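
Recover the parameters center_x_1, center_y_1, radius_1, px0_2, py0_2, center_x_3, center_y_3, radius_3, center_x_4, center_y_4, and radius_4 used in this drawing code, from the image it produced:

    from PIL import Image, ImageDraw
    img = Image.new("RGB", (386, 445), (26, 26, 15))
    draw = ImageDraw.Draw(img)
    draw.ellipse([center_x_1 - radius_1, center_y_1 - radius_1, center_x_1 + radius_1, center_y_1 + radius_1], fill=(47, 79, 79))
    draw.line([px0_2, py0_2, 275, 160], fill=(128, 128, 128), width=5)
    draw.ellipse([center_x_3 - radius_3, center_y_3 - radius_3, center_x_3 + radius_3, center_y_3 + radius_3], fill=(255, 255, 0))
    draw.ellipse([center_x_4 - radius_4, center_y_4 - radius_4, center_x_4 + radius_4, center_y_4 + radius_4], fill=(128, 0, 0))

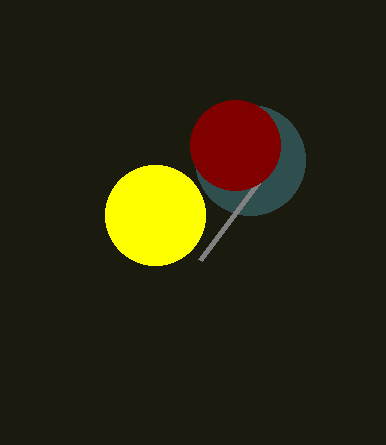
center_x_1 = 250, center_y_1 = 160, radius_1 = 55, px0_2 = 200, py0_2 = 260, center_x_3 = 155, center_y_3 = 215, radius_3 = 50, center_x_4 = 235, center_y_4 = 145, radius_4 = 45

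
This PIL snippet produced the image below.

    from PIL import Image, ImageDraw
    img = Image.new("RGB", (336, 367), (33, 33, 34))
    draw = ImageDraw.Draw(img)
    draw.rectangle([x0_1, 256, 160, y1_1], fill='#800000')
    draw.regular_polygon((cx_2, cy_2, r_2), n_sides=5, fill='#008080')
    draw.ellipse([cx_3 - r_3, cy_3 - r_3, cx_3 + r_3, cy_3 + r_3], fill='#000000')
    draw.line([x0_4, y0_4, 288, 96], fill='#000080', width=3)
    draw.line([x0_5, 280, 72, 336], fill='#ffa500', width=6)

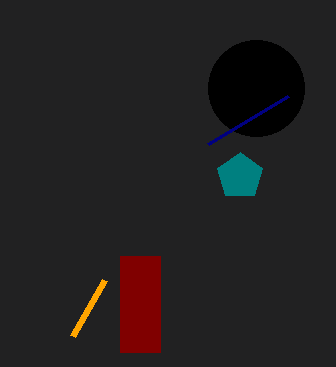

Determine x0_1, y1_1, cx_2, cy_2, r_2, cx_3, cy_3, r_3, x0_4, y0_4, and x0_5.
x0_1 = 120; y1_1 = 352; cx_2 = 240; cy_2 = 176; r_2 = 24; cx_3 = 256; cy_3 = 88; r_3 = 48; x0_4 = 208; y0_4 = 144; x0_5 = 104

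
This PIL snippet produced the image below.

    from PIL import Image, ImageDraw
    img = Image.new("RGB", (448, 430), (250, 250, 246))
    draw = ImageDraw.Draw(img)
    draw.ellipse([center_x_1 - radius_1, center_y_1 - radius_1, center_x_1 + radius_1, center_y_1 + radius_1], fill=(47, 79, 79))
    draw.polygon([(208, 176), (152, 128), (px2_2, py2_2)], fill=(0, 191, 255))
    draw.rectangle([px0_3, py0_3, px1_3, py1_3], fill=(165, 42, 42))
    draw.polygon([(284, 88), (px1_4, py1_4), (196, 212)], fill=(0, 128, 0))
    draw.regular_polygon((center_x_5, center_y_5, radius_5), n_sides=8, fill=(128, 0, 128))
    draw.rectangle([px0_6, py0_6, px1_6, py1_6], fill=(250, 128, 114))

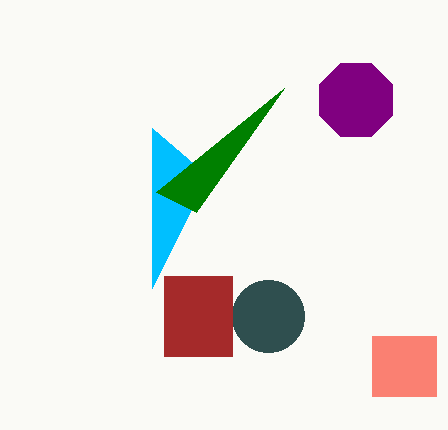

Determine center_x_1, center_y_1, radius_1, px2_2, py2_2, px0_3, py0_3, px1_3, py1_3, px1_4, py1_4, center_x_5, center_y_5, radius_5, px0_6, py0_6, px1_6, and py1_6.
center_x_1 = 268, center_y_1 = 316, radius_1 = 36, px2_2 = 152, py2_2 = 288, px0_3 = 164, py0_3 = 276, px1_3 = 232, py1_3 = 356, px1_4 = 156, py1_4 = 192, center_x_5 = 356, center_y_5 = 100, radius_5 = 40, px0_6 = 372, py0_6 = 336, px1_6 = 436, py1_6 = 396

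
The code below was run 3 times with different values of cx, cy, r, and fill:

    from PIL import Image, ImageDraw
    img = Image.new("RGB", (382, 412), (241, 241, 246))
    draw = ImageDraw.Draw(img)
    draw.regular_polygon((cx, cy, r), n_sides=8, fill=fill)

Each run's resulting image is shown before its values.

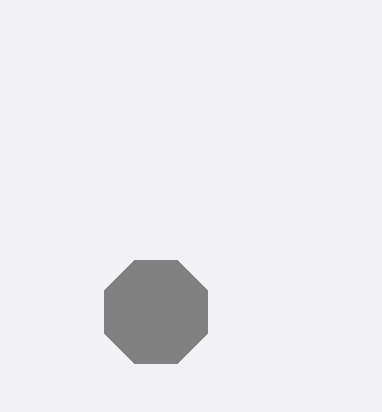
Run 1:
cx = 156, cy = 312, r = 56, fill = 'gray'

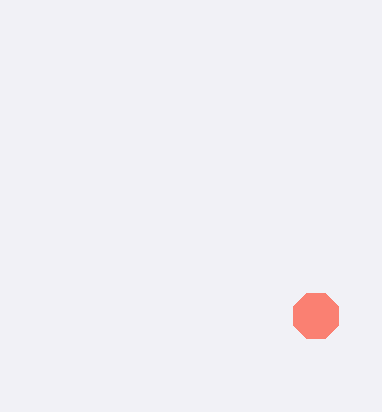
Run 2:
cx = 316
cy = 316
r = 24
fill = 'salmon'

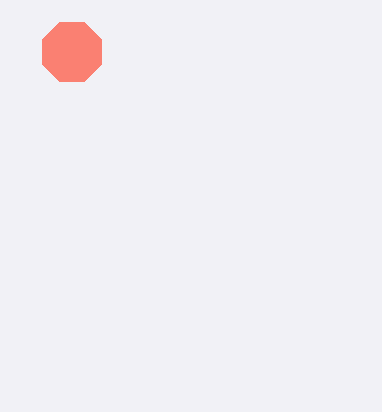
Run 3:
cx = 72, cy = 52, r = 32, fill = 'salmon'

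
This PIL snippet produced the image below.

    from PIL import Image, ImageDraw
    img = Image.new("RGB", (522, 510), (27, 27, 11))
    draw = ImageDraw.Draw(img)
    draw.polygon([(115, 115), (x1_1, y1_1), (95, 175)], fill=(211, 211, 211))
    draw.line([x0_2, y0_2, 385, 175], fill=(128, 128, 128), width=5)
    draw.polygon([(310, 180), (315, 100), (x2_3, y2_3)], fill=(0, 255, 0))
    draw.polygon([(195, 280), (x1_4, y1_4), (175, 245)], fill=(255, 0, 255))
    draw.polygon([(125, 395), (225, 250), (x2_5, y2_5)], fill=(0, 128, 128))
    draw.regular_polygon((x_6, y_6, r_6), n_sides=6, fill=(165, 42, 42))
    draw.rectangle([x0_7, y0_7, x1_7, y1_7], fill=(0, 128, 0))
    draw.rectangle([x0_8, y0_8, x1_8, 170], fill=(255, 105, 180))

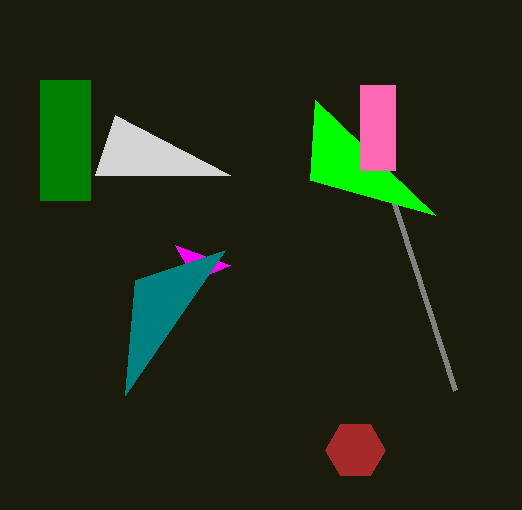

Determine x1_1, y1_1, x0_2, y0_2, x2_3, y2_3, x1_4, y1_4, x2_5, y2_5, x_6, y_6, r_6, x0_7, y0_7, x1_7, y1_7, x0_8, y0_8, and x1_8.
x1_1 = 230
y1_1 = 175
x0_2 = 455
y0_2 = 390
x2_3 = 435
y2_3 = 215
x1_4 = 230
y1_4 = 265
x2_5 = 135
y2_5 = 280
x_6 = 355
y_6 = 450
r_6 = 30
x0_7 = 40
y0_7 = 80
x1_7 = 90
y1_7 = 200
x0_8 = 360
y0_8 = 85
x1_8 = 395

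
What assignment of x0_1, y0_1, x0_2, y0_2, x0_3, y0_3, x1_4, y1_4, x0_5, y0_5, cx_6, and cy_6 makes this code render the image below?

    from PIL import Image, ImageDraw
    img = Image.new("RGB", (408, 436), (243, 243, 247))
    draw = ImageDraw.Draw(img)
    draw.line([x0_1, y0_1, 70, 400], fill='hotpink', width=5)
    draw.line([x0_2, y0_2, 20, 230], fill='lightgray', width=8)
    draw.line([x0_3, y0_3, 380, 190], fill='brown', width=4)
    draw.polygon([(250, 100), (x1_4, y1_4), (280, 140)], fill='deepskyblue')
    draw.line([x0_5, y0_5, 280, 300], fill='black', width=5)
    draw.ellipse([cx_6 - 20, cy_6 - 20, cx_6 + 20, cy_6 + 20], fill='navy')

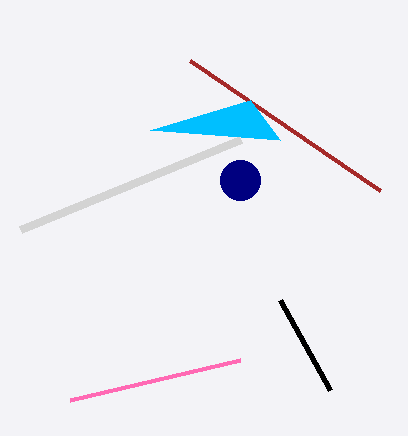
x0_1 = 240
y0_1 = 360
x0_2 = 240
y0_2 = 140
x0_3 = 190
y0_3 = 60
x1_4 = 150
y1_4 = 130
x0_5 = 330
y0_5 = 390
cx_6 = 240
cy_6 = 180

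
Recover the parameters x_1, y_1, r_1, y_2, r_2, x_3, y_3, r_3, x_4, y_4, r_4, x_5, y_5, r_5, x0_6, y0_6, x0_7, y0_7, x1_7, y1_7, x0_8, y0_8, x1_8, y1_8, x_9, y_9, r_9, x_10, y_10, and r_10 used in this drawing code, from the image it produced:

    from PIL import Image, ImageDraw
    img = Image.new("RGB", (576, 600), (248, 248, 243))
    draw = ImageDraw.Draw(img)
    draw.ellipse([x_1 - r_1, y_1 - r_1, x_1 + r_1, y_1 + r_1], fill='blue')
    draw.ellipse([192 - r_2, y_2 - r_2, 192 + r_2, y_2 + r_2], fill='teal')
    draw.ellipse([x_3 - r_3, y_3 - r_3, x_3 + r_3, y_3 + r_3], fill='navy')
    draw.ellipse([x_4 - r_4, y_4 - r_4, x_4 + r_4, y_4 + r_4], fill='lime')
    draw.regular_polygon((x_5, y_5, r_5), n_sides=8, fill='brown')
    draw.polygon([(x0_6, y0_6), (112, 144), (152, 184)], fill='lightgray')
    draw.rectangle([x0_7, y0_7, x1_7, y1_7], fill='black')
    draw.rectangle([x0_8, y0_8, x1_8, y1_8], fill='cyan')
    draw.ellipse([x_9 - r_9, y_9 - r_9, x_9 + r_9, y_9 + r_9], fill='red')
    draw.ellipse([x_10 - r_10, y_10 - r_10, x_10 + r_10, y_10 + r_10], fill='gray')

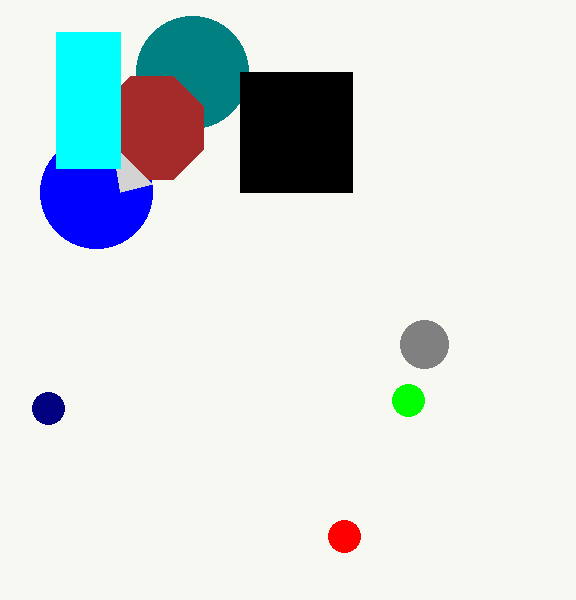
x_1 = 96
y_1 = 192
r_1 = 56
y_2 = 72
r_2 = 56
x_3 = 48
y_3 = 408
r_3 = 16
x_4 = 408
y_4 = 400
r_4 = 16
x_5 = 152
y_5 = 128
r_5 = 56
x0_6 = 120
y0_6 = 192
x0_7 = 240
y0_7 = 72
x1_7 = 352
y1_7 = 192
x0_8 = 56
y0_8 = 32
x1_8 = 120
y1_8 = 168
x_9 = 344
y_9 = 536
r_9 = 16
x_10 = 424
y_10 = 344
r_10 = 24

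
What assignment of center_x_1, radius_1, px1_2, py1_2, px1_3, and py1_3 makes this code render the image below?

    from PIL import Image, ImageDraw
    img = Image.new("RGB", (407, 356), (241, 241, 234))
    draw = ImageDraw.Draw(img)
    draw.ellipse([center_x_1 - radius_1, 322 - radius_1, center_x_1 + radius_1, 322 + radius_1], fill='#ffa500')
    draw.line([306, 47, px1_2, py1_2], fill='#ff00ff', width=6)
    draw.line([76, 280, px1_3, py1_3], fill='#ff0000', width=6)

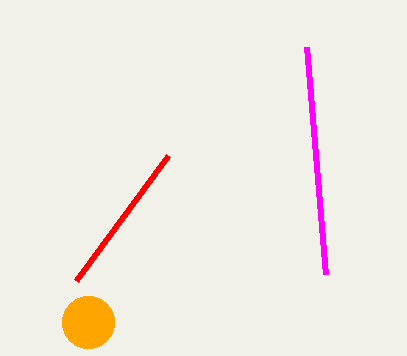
center_x_1 = 88
radius_1 = 26
px1_2 = 325
py1_2 = 274
px1_3 = 168
py1_3 = 155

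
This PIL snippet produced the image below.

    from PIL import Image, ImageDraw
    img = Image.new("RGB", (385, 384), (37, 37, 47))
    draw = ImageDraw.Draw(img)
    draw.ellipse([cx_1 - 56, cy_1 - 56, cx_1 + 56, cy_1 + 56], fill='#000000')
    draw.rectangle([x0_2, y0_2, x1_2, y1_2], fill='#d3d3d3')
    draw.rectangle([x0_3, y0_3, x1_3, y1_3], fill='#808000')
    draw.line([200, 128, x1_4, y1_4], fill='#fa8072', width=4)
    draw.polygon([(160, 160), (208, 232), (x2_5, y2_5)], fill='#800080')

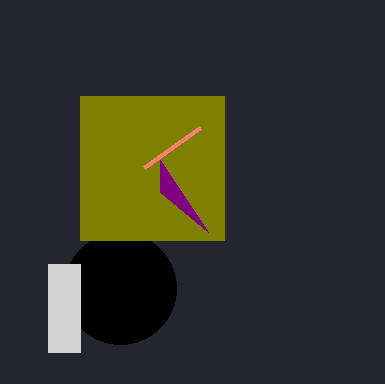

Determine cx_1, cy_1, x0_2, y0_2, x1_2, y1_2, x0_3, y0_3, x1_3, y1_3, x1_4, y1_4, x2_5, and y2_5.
cx_1 = 120
cy_1 = 288
x0_2 = 48
y0_2 = 264
x1_2 = 80
y1_2 = 352
x0_3 = 80
y0_3 = 96
x1_3 = 224
y1_3 = 240
x1_4 = 144
y1_4 = 168
x2_5 = 160
y2_5 = 192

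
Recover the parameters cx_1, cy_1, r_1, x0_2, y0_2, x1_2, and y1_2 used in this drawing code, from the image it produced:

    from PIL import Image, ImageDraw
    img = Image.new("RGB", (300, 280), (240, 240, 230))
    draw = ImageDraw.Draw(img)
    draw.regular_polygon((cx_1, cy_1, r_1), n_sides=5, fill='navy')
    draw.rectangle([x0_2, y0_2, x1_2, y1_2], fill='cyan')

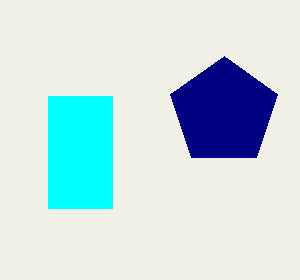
cx_1 = 224, cy_1 = 112, r_1 = 56, x0_2 = 48, y0_2 = 96, x1_2 = 112, y1_2 = 208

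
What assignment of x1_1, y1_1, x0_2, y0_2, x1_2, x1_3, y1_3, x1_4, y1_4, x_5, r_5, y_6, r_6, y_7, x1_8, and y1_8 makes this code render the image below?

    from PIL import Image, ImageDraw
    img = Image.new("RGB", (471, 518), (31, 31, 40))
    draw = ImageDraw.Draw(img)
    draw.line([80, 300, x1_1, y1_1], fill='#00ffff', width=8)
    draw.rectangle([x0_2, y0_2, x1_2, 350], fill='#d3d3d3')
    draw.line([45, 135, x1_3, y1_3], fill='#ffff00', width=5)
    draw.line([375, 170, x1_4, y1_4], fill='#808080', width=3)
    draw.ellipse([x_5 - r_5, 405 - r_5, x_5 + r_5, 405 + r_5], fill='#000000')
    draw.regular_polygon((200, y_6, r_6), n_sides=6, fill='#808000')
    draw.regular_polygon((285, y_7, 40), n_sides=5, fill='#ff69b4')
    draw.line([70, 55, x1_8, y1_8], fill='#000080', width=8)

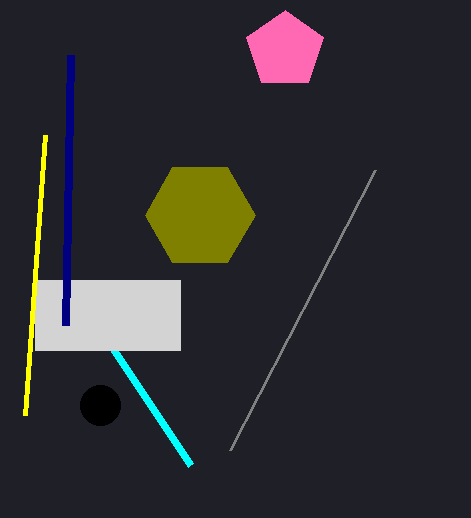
x1_1 = 190
y1_1 = 465
x0_2 = 35
y0_2 = 280
x1_2 = 180
x1_3 = 25
y1_3 = 415
x1_4 = 230
y1_4 = 450
x_5 = 100
r_5 = 20
y_6 = 215
r_6 = 55
y_7 = 50
x1_8 = 65
y1_8 = 325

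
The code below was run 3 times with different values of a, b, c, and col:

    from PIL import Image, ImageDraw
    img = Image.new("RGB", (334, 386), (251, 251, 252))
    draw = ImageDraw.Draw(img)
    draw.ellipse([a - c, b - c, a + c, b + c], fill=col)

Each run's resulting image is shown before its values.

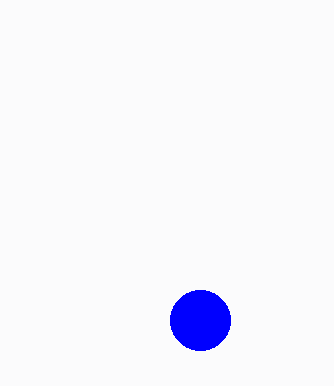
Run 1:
a = 200, b = 320, c = 30, col = 'blue'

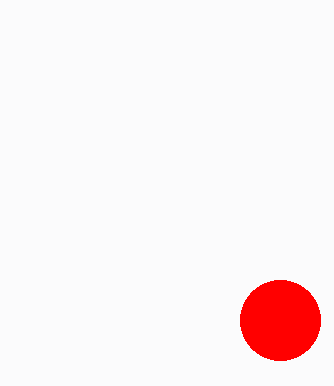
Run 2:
a = 280
b = 320
c = 40
col = 'red'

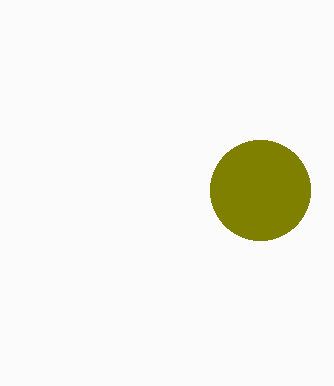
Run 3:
a = 260; b = 190; c = 50; col = 'olive'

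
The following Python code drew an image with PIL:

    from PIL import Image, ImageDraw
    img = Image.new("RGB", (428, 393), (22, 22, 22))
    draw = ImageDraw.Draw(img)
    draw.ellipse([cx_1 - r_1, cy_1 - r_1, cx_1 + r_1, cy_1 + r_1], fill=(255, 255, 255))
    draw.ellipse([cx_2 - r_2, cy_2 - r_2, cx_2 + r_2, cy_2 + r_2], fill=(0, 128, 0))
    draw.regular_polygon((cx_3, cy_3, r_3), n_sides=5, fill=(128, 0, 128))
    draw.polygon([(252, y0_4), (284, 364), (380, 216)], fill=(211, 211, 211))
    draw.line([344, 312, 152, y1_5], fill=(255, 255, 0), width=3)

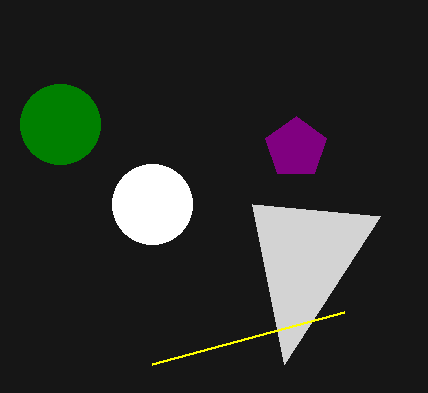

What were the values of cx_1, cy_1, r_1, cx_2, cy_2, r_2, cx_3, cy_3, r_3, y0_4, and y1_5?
cx_1 = 152
cy_1 = 204
r_1 = 40
cx_2 = 60
cy_2 = 124
r_2 = 40
cx_3 = 296
cy_3 = 148
r_3 = 32
y0_4 = 204
y1_5 = 364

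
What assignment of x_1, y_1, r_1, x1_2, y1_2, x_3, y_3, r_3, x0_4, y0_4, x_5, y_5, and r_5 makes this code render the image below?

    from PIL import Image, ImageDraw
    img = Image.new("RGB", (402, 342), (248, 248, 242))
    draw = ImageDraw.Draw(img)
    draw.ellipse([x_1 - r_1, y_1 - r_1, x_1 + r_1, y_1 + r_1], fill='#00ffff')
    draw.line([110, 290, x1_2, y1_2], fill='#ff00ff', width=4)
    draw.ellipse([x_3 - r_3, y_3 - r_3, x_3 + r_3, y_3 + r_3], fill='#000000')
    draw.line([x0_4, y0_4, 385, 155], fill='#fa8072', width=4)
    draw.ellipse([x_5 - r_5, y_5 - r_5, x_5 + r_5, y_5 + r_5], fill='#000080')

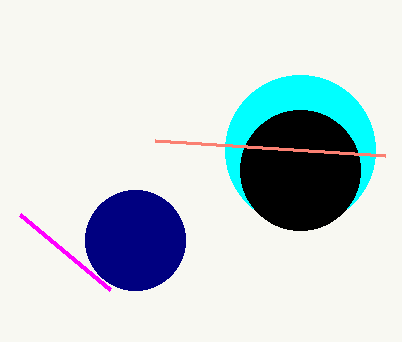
x_1 = 300
y_1 = 150
r_1 = 75
x1_2 = 20
y1_2 = 215
x_3 = 300
y_3 = 170
r_3 = 60
x0_4 = 155
y0_4 = 140
x_5 = 135
y_5 = 240
r_5 = 50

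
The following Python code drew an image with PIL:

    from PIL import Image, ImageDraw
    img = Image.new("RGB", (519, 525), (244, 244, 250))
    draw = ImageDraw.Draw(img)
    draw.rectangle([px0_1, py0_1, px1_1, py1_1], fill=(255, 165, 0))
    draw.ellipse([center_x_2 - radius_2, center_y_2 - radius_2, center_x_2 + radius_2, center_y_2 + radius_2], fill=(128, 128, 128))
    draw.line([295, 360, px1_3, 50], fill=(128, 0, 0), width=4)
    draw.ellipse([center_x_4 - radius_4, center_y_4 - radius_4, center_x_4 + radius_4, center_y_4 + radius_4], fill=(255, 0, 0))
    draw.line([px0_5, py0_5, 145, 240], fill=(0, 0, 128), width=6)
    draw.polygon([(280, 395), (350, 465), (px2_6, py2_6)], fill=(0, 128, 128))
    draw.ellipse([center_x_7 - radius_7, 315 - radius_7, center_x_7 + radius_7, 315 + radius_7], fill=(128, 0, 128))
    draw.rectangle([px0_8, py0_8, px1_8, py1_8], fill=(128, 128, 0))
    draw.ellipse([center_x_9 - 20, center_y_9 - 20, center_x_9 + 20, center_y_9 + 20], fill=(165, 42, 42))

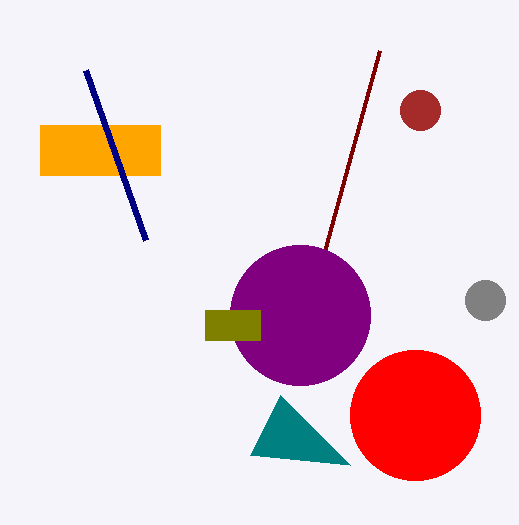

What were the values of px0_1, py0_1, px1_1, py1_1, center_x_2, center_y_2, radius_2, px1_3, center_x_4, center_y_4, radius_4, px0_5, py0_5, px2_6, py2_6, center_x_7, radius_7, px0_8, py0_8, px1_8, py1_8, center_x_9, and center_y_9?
px0_1 = 40, py0_1 = 125, px1_1 = 160, py1_1 = 175, center_x_2 = 485, center_y_2 = 300, radius_2 = 20, px1_3 = 380, center_x_4 = 415, center_y_4 = 415, radius_4 = 65, px0_5 = 85, py0_5 = 70, px2_6 = 250, py2_6 = 455, center_x_7 = 300, radius_7 = 70, px0_8 = 205, py0_8 = 310, px1_8 = 260, py1_8 = 340, center_x_9 = 420, center_y_9 = 110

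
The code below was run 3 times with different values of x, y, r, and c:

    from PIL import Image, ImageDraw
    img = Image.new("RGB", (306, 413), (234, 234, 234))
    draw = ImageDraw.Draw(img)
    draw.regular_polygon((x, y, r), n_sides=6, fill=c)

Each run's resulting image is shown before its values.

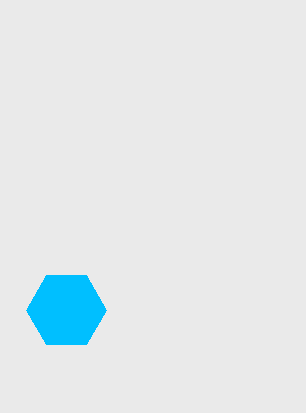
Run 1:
x = 66; y = 310; r = 40; c = 'deepskyblue'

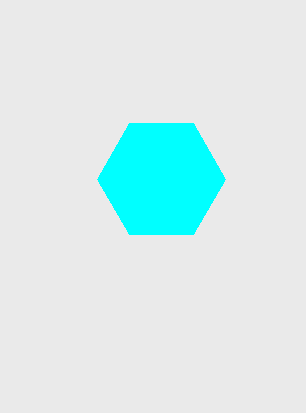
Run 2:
x = 161; y = 179; r = 64; c = 'cyan'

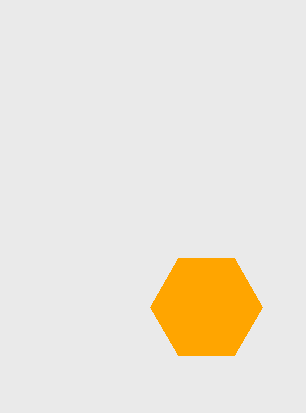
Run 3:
x = 206
y = 307
r = 56
c = 'orange'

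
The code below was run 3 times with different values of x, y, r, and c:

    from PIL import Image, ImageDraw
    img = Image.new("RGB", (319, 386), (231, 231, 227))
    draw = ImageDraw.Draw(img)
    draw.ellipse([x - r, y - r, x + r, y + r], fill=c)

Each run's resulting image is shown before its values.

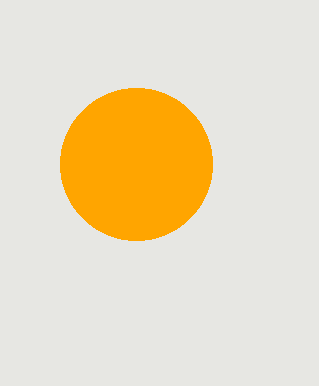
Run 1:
x = 136; y = 164; r = 76; c = 'orange'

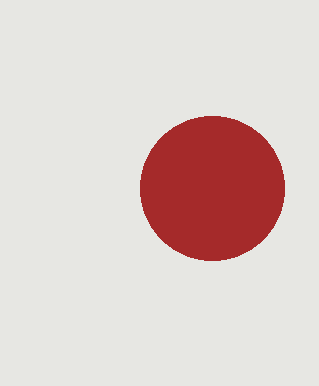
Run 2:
x = 212; y = 188; r = 72; c = 'brown'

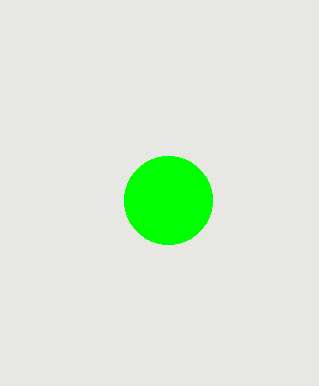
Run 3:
x = 168, y = 200, r = 44, c = 'lime'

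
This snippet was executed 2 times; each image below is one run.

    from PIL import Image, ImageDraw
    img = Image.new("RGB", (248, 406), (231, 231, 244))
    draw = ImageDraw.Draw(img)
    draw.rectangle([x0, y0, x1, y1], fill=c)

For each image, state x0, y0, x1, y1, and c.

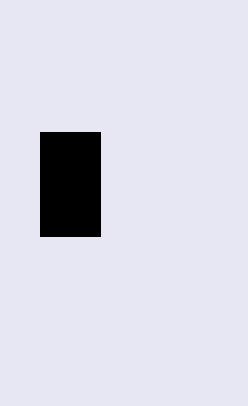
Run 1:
x0 = 40, y0 = 132, x1 = 100, y1 = 236, c = 'black'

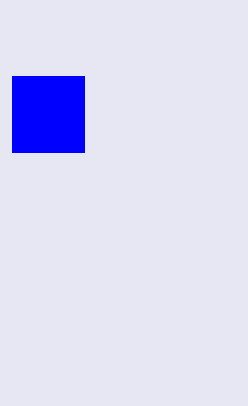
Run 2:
x0 = 12; y0 = 76; x1 = 84; y1 = 152; c = 'blue'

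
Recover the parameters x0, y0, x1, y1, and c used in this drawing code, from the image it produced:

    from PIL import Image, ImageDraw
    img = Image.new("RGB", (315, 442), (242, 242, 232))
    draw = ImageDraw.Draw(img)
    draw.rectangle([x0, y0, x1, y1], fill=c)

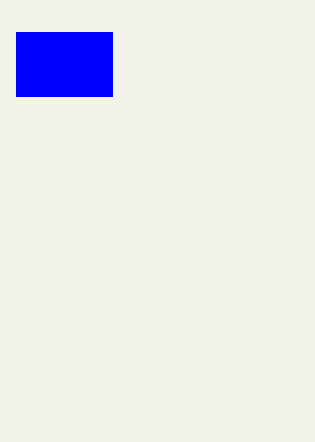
x0 = 16, y0 = 32, x1 = 112, y1 = 96, c = 'blue'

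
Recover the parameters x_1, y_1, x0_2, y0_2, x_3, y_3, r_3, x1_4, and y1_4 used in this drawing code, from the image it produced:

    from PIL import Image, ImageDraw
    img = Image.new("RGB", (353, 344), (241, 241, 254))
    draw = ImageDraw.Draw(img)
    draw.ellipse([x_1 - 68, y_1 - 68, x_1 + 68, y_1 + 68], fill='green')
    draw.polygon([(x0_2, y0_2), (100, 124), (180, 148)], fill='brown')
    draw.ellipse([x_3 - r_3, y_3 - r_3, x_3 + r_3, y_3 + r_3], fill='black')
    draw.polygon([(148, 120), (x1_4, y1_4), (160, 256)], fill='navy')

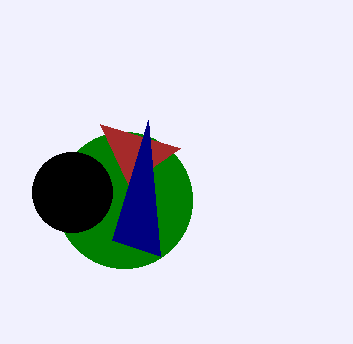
x_1 = 124
y_1 = 200
x0_2 = 128
y0_2 = 184
x_3 = 72
y_3 = 192
r_3 = 40
x1_4 = 112
y1_4 = 240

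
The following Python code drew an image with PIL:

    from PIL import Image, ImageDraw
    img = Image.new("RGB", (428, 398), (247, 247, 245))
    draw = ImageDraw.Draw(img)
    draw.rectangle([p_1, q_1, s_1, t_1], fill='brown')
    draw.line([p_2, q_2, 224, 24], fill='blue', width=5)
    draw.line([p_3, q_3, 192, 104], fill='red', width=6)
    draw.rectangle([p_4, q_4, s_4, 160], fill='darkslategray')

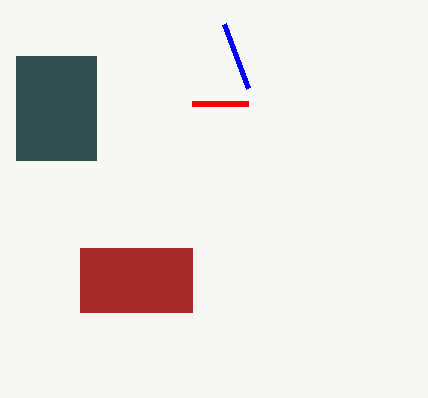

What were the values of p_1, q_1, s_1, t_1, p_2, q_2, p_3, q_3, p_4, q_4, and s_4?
p_1 = 80; q_1 = 248; s_1 = 192; t_1 = 312; p_2 = 248; q_2 = 88; p_3 = 248; q_3 = 104; p_4 = 16; q_4 = 56; s_4 = 96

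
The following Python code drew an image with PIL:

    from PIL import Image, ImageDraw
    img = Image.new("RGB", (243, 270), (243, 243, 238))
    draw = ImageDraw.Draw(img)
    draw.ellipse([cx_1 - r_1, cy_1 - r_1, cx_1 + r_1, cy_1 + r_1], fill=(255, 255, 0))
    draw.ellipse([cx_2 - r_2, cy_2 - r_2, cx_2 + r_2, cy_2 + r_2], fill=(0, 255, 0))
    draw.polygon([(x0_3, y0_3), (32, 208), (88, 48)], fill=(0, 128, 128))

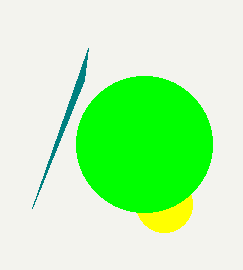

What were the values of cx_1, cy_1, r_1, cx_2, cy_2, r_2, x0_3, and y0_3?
cx_1 = 164, cy_1 = 204, r_1 = 28, cx_2 = 144, cy_2 = 144, r_2 = 68, x0_3 = 84, y0_3 = 80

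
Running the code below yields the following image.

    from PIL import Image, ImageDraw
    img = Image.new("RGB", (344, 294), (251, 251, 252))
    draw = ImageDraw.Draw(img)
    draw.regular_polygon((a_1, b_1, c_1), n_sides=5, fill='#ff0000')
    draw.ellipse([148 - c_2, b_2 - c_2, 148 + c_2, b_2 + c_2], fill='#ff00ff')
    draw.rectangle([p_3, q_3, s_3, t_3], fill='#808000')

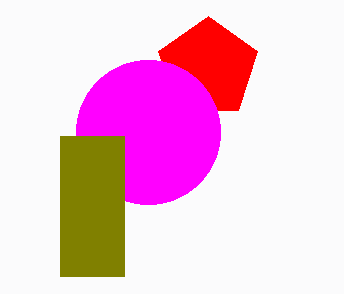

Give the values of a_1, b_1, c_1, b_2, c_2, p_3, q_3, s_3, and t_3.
a_1 = 208
b_1 = 68
c_1 = 52
b_2 = 132
c_2 = 72
p_3 = 60
q_3 = 136
s_3 = 124
t_3 = 276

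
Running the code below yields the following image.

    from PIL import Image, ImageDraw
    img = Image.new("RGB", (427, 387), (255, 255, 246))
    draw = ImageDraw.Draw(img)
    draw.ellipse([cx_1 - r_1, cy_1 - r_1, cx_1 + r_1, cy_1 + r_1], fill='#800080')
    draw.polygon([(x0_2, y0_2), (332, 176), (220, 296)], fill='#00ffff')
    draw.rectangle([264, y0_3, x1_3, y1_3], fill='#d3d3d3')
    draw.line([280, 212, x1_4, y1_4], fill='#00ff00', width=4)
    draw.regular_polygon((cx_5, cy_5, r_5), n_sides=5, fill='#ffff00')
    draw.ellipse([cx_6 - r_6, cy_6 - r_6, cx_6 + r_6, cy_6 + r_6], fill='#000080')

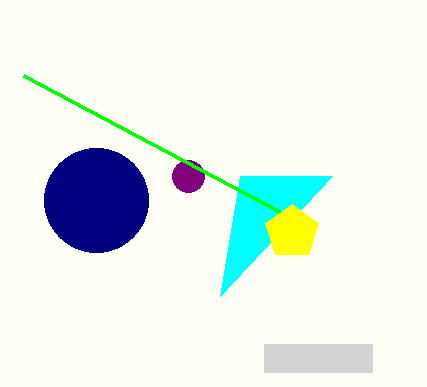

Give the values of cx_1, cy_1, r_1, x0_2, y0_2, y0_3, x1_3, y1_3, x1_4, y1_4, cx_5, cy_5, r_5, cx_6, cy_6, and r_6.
cx_1 = 188
cy_1 = 176
r_1 = 16
x0_2 = 240
y0_2 = 176
y0_3 = 344
x1_3 = 372
y1_3 = 372
x1_4 = 24
y1_4 = 76
cx_5 = 292
cy_5 = 232
r_5 = 28
cx_6 = 96
cy_6 = 200
r_6 = 52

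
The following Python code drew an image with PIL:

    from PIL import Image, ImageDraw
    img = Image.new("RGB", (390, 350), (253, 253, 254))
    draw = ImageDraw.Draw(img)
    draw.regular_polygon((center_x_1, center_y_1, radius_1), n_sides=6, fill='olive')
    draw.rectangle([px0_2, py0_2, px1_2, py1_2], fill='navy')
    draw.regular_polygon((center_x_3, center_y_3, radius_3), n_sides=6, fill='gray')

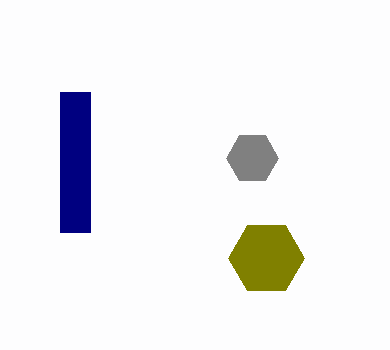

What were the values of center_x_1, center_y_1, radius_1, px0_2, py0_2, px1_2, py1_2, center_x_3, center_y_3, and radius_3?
center_x_1 = 266
center_y_1 = 258
radius_1 = 38
px0_2 = 60
py0_2 = 92
px1_2 = 90
py1_2 = 232
center_x_3 = 252
center_y_3 = 158
radius_3 = 26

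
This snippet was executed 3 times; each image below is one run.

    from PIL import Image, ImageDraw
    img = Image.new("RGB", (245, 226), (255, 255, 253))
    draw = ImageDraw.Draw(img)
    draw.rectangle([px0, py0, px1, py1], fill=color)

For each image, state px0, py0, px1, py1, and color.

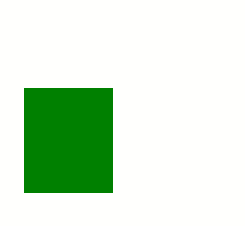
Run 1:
px0 = 24, py0 = 88, px1 = 112, py1 = 192, color = 'green'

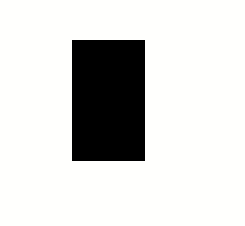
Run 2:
px0 = 72
py0 = 40
px1 = 144
py1 = 160
color = 'black'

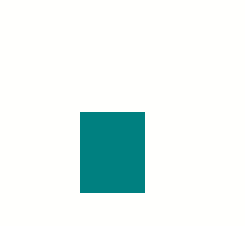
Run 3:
px0 = 80, py0 = 112, px1 = 144, py1 = 192, color = 'teal'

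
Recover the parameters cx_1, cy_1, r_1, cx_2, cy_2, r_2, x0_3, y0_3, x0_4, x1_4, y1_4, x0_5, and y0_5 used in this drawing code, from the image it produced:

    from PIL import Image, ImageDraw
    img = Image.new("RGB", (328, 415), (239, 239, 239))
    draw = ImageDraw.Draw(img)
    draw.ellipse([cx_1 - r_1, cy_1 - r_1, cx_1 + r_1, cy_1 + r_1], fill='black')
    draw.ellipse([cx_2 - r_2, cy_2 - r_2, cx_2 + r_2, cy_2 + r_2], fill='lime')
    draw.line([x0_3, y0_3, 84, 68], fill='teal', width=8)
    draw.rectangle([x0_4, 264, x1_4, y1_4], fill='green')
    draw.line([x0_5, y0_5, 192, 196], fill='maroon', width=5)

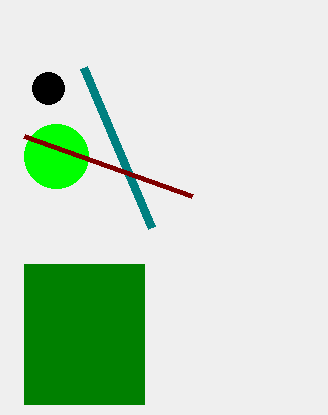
cx_1 = 48, cy_1 = 88, r_1 = 16, cx_2 = 56, cy_2 = 156, r_2 = 32, x0_3 = 152, y0_3 = 228, x0_4 = 24, x1_4 = 144, y1_4 = 404, x0_5 = 24, y0_5 = 136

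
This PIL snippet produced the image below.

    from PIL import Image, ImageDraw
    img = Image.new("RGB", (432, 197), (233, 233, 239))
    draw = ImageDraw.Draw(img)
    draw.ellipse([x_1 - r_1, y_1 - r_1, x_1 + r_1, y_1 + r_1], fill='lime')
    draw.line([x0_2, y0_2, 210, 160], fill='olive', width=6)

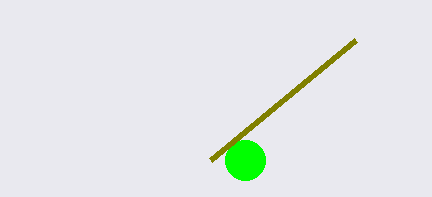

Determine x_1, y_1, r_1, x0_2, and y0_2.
x_1 = 245, y_1 = 160, r_1 = 20, x0_2 = 355, y0_2 = 40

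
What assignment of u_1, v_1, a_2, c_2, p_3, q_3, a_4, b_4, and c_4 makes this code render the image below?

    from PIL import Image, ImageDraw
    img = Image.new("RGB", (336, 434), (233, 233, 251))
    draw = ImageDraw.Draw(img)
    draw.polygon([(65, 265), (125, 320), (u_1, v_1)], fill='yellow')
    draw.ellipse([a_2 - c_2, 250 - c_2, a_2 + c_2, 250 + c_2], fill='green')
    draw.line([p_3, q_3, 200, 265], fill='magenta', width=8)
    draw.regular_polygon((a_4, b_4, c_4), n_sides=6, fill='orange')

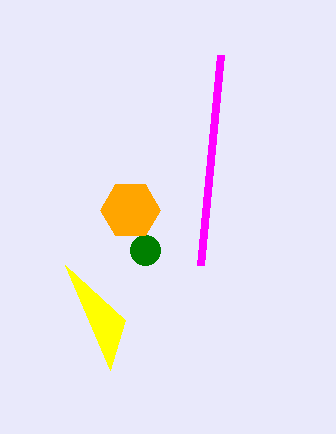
u_1 = 110
v_1 = 370
a_2 = 145
c_2 = 15
p_3 = 220
q_3 = 55
a_4 = 130
b_4 = 210
c_4 = 30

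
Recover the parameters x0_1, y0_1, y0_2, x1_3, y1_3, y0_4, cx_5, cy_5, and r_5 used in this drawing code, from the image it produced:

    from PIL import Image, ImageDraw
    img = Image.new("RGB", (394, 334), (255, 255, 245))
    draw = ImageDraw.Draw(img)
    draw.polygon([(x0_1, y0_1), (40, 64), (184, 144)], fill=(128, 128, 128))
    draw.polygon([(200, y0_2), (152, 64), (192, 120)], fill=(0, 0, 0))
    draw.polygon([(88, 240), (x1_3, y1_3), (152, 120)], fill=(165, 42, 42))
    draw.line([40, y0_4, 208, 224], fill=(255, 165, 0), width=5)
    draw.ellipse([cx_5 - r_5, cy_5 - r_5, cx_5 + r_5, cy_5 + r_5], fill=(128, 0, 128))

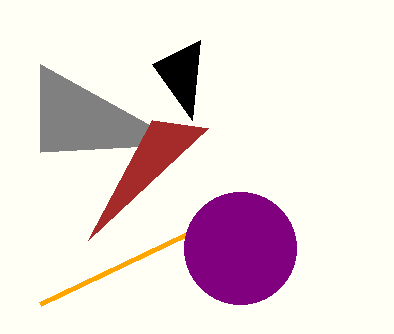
x0_1 = 40, y0_1 = 152, y0_2 = 40, x1_3 = 208, y1_3 = 128, y0_4 = 304, cx_5 = 240, cy_5 = 248, r_5 = 56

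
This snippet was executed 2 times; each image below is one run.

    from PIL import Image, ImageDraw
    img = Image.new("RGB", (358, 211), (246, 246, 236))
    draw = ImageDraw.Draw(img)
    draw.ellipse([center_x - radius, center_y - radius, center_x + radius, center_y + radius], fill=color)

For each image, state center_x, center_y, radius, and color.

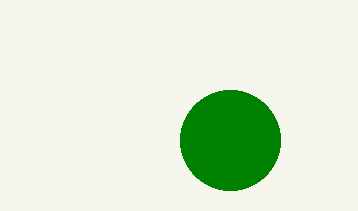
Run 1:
center_x = 230
center_y = 140
radius = 50
color = 'green'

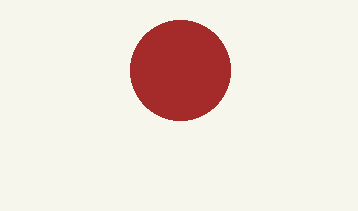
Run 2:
center_x = 180; center_y = 70; radius = 50; color = 'brown'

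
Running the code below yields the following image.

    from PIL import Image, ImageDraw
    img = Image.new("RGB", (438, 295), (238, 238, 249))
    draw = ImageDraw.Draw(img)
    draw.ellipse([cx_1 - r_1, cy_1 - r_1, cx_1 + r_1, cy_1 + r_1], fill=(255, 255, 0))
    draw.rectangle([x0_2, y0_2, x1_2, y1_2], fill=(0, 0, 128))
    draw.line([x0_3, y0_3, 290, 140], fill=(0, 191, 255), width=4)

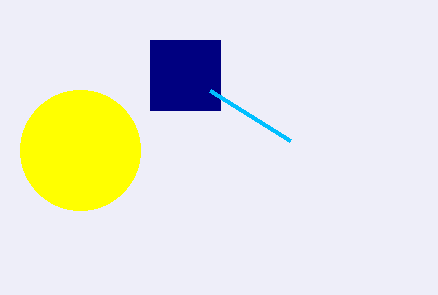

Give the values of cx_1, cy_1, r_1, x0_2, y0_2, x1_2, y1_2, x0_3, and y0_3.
cx_1 = 80
cy_1 = 150
r_1 = 60
x0_2 = 150
y0_2 = 40
x1_2 = 220
y1_2 = 110
x0_3 = 210
y0_3 = 90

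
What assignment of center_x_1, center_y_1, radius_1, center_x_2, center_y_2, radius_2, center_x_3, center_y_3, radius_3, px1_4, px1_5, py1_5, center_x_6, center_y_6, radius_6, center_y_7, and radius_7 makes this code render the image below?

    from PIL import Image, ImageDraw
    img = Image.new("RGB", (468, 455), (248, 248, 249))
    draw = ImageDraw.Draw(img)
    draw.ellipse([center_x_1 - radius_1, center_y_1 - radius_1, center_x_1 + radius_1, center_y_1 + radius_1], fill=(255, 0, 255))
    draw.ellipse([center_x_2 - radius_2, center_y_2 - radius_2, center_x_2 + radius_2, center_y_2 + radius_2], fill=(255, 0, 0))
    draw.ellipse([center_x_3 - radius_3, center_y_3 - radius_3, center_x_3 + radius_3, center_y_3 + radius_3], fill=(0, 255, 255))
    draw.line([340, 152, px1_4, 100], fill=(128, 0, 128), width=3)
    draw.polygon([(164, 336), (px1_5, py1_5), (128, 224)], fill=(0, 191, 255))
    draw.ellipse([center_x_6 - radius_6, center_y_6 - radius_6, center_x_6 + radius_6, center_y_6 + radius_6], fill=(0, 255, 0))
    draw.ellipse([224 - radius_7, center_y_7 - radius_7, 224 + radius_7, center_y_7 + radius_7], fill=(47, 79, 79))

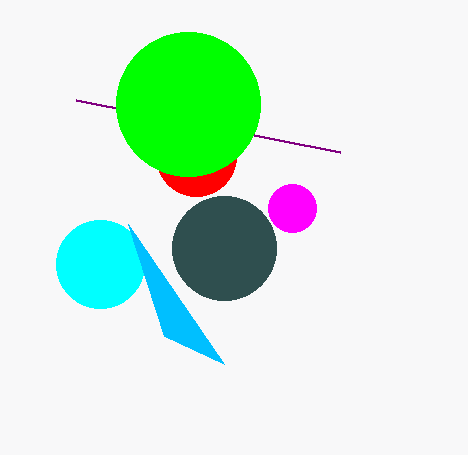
center_x_1 = 292, center_y_1 = 208, radius_1 = 24, center_x_2 = 196, center_y_2 = 156, radius_2 = 40, center_x_3 = 100, center_y_3 = 264, radius_3 = 44, px1_4 = 76, px1_5 = 224, py1_5 = 364, center_x_6 = 188, center_y_6 = 104, radius_6 = 72, center_y_7 = 248, radius_7 = 52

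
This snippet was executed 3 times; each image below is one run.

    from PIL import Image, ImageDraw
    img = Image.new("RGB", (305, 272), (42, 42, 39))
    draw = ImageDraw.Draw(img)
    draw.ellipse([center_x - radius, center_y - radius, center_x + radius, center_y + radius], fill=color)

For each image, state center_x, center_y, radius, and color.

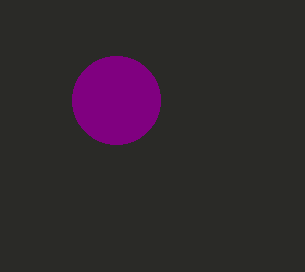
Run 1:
center_x = 116
center_y = 100
radius = 44
color = 'purple'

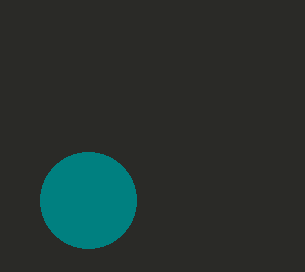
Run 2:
center_x = 88; center_y = 200; radius = 48; color = 'teal'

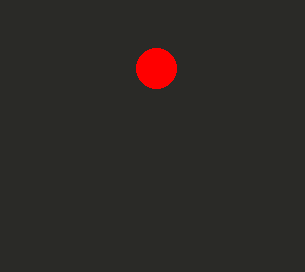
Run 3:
center_x = 156
center_y = 68
radius = 20
color = 'red'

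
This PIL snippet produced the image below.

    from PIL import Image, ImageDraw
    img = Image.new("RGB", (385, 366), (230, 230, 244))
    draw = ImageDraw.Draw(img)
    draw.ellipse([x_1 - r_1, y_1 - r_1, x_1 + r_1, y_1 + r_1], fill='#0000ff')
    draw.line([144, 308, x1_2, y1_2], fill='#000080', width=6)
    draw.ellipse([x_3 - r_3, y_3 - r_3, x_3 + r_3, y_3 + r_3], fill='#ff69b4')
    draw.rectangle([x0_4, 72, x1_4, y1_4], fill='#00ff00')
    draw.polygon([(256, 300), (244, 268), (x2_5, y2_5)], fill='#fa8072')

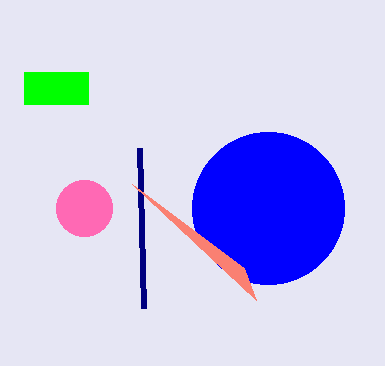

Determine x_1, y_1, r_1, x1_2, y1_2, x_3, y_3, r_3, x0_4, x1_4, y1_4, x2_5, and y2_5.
x_1 = 268; y_1 = 208; r_1 = 76; x1_2 = 140; y1_2 = 148; x_3 = 84; y_3 = 208; r_3 = 28; x0_4 = 24; x1_4 = 88; y1_4 = 104; x2_5 = 132; y2_5 = 184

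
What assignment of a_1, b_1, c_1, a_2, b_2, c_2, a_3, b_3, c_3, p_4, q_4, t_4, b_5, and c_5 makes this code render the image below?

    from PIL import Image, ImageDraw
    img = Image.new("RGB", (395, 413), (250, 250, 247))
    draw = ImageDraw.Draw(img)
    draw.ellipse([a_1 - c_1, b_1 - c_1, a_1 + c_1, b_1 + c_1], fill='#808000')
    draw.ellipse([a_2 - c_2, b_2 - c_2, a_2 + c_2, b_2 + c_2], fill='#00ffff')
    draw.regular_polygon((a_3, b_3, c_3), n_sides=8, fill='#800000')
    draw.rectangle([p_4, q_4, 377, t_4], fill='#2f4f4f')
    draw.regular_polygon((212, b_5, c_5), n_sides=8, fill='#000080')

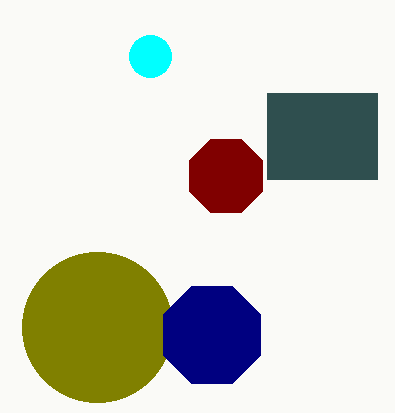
a_1 = 97; b_1 = 327; c_1 = 75; a_2 = 150; b_2 = 56; c_2 = 21; a_3 = 226; b_3 = 176; c_3 = 40; p_4 = 267; q_4 = 93; t_4 = 179; b_5 = 335; c_5 = 53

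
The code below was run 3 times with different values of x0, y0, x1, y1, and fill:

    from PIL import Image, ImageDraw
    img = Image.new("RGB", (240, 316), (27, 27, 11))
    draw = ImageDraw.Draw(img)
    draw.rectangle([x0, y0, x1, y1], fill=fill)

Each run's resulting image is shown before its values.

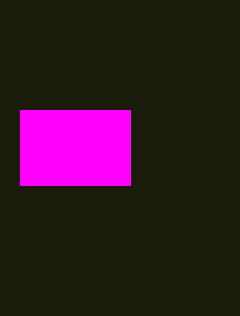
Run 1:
x0 = 20; y0 = 110; x1 = 130; y1 = 185; fill = 'magenta'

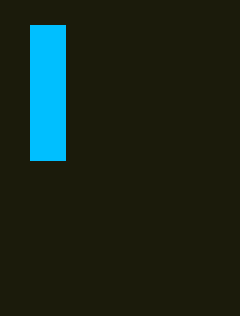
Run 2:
x0 = 30
y0 = 25
x1 = 65
y1 = 160
fill = 'deepskyblue'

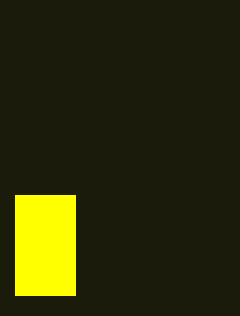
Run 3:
x0 = 15; y0 = 195; x1 = 75; y1 = 295; fill = 'yellow'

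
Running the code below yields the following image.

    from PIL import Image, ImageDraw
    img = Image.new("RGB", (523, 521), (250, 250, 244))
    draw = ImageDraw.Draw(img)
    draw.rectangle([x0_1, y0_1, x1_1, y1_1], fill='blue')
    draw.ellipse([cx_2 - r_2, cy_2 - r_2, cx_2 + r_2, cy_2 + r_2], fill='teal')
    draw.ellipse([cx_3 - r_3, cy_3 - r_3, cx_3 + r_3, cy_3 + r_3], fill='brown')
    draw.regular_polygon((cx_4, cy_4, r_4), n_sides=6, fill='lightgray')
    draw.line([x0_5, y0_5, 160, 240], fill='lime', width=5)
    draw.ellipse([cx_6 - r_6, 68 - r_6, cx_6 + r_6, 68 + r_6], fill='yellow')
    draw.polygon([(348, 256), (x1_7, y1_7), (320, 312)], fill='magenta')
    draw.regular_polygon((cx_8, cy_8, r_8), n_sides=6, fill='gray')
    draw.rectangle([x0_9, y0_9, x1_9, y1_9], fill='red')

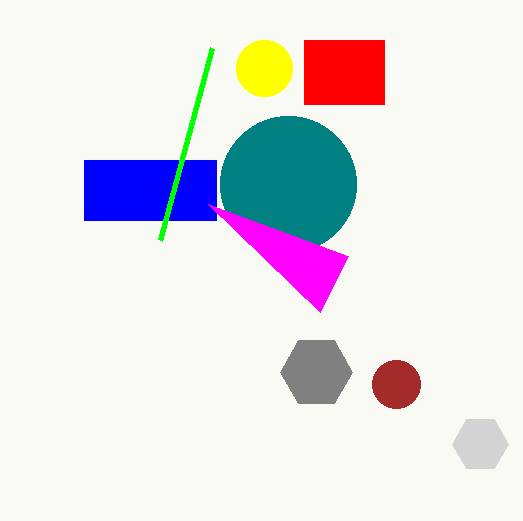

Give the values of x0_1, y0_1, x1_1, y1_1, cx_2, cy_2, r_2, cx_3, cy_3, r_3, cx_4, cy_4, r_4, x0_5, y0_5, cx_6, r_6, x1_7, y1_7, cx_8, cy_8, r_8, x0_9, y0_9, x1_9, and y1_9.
x0_1 = 84, y0_1 = 160, x1_1 = 216, y1_1 = 220, cx_2 = 288, cy_2 = 184, r_2 = 68, cx_3 = 396, cy_3 = 384, r_3 = 24, cx_4 = 480, cy_4 = 444, r_4 = 28, x0_5 = 212, y0_5 = 48, cx_6 = 264, r_6 = 28, x1_7 = 208, y1_7 = 204, cx_8 = 316, cy_8 = 372, r_8 = 36, x0_9 = 304, y0_9 = 40, x1_9 = 384, y1_9 = 104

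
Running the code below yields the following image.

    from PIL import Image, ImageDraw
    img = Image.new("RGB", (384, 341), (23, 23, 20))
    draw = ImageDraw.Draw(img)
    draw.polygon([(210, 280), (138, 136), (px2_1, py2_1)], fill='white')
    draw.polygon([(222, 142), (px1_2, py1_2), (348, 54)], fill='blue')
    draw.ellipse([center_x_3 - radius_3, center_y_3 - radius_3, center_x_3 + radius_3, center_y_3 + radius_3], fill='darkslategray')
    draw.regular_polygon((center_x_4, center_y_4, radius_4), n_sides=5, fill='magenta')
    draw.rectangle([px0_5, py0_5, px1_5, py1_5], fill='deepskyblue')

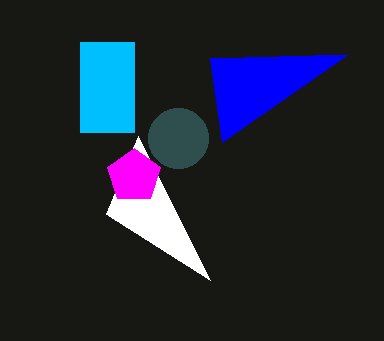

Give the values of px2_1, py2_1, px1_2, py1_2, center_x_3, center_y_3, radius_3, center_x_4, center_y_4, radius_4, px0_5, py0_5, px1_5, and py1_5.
px2_1 = 106, py2_1 = 214, px1_2 = 210, py1_2 = 58, center_x_3 = 178, center_y_3 = 138, radius_3 = 30, center_x_4 = 134, center_y_4 = 176, radius_4 = 28, px0_5 = 80, py0_5 = 42, px1_5 = 134, py1_5 = 132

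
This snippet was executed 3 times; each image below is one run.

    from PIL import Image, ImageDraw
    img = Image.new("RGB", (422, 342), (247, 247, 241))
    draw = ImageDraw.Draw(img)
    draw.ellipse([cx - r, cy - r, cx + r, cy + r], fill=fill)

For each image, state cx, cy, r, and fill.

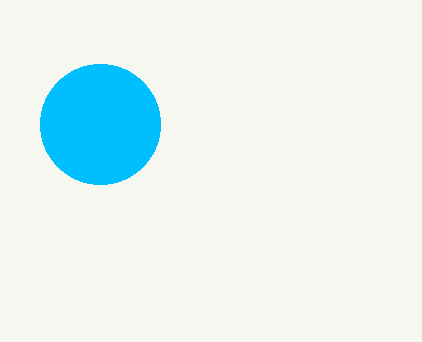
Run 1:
cx = 100
cy = 124
r = 60
fill = 'deepskyblue'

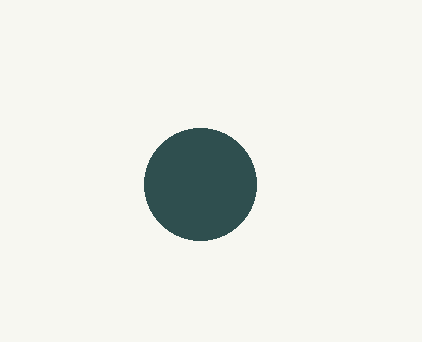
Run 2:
cx = 200; cy = 184; r = 56; fill = 'darkslategray'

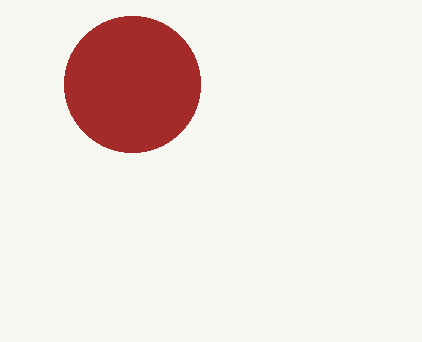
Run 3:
cx = 132; cy = 84; r = 68; fill = 'brown'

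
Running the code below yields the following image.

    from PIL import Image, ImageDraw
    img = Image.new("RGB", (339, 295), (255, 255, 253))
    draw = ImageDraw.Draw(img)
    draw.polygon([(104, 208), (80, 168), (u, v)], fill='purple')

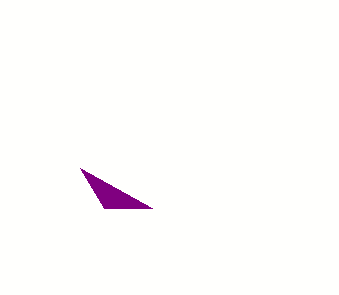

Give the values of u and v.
u = 152
v = 208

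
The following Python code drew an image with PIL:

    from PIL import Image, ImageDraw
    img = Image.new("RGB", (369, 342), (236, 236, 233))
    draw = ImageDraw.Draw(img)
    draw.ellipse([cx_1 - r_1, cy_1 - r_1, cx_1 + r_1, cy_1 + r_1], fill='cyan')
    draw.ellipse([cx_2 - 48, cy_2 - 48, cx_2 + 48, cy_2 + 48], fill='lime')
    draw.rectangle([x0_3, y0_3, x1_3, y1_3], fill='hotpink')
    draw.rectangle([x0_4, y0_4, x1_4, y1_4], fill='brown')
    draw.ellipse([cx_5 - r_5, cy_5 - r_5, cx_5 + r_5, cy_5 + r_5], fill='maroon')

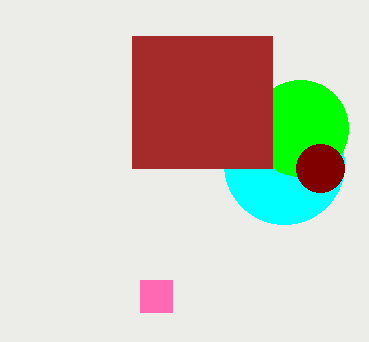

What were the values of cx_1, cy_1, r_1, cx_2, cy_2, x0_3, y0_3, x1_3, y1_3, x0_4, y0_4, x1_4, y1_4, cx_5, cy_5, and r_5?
cx_1 = 284, cy_1 = 164, r_1 = 60, cx_2 = 300, cy_2 = 128, x0_3 = 140, y0_3 = 280, x1_3 = 172, y1_3 = 312, x0_4 = 132, y0_4 = 36, x1_4 = 272, y1_4 = 168, cx_5 = 320, cy_5 = 168, r_5 = 24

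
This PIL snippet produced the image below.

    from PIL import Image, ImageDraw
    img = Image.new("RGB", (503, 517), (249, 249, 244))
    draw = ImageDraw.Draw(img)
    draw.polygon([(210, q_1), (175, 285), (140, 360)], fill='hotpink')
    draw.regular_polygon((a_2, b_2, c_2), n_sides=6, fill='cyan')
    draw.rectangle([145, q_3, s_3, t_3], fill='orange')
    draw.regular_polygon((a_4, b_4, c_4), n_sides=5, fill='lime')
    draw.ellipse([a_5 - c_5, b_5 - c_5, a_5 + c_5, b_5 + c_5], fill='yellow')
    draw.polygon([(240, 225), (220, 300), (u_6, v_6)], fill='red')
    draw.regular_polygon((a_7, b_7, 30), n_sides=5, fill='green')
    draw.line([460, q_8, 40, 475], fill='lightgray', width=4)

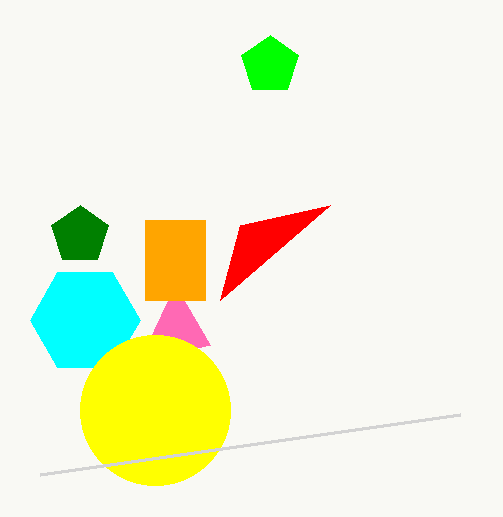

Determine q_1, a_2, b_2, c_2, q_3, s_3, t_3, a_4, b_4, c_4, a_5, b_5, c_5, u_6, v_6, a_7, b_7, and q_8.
q_1 = 345, a_2 = 85, b_2 = 320, c_2 = 55, q_3 = 220, s_3 = 205, t_3 = 300, a_4 = 270, b_4 = 65, c_4 = 30, a_5 = 155, b_5 = 410, c_5 = 75, u_6 = 330, v_6 = 205, a_7 = 80, b_7 = 235, q_8 = 415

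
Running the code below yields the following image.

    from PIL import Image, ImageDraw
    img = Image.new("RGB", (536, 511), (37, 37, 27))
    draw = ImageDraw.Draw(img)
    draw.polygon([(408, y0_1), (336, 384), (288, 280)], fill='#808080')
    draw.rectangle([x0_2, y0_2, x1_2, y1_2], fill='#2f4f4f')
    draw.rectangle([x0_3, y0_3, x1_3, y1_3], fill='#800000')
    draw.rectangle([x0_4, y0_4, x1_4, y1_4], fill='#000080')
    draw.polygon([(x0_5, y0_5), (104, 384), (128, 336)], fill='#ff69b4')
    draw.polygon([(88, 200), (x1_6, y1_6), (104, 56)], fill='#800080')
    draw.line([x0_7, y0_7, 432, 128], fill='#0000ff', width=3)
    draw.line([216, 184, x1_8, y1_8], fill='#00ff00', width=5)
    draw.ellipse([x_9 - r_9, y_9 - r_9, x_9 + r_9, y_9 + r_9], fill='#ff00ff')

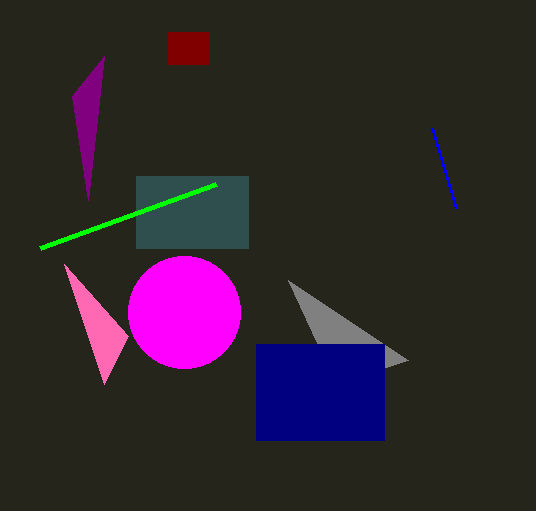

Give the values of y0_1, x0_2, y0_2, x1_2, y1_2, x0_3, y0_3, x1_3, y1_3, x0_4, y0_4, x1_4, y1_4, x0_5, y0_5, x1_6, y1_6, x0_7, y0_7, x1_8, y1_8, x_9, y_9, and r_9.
y0_1 = 360, x0_2 = 136, y0_2 = 176, x1_2 = 248, y1_2 = 248, x0_3 = 168, y0_3 = 32, x1_3 = 208, y1_3 = 64, x0_4 = 256, y0_4 = 344, x1_4 = 384, y1_4 = 440, x0_5 = 64, y0_5 = 264, x1_6 = 72, y1_6 = 96, x0_7 = 456, y0_7 = 208, x1_8 = 40, y1_8 = 248, x_9 = 184, y_9 = 312, r_9 = 56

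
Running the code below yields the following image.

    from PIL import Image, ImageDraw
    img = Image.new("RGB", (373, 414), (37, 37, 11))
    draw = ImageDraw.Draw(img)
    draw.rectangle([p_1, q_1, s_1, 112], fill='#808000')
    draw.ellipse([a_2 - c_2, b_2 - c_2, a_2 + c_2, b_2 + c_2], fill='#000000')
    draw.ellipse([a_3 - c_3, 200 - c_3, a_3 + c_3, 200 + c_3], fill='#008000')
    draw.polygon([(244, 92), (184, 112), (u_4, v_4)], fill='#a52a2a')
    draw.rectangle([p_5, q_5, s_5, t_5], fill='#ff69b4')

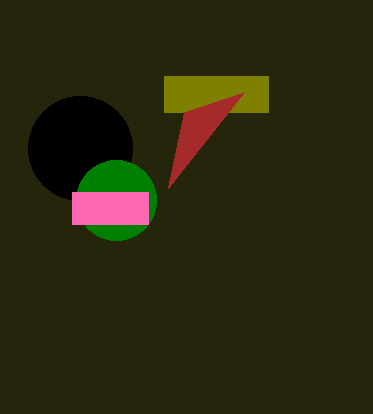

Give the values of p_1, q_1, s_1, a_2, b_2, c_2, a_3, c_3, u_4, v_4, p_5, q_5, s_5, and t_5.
p_1 = 164, q_1 = 76, s_1 = 268, a_2 = 80, b_2 = 148, c_2 = 52, a_3 = 116, c_3 = 40, u_4 = 168, v_4 = 188, p_5 = 72, q_5 = 192, s_5 = 148, t_5 = 224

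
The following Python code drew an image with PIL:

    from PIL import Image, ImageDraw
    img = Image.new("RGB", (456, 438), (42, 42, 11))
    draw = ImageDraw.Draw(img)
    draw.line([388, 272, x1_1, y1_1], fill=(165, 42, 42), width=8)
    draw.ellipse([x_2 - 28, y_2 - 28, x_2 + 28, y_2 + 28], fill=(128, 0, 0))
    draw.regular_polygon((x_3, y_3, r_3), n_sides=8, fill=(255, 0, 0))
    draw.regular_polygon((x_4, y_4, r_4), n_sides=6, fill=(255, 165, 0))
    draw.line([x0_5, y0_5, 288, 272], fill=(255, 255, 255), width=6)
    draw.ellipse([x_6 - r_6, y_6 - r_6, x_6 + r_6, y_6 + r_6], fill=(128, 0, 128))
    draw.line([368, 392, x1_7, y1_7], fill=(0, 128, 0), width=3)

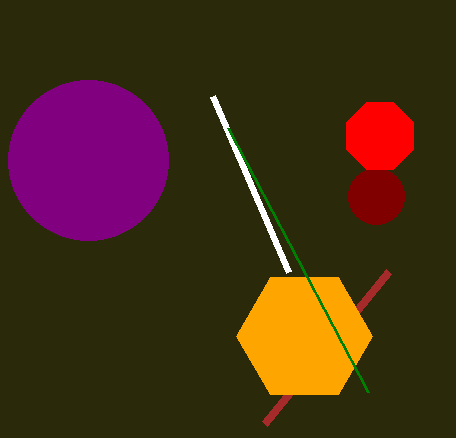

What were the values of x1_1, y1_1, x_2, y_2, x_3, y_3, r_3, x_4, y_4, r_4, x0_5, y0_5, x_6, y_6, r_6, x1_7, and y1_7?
x1_1 = 264, y1_1 = 424, x_2 = 376, y_2 = 196, x_3 = 380, y_3 = 136, r_3 = 36, x_4 = 304, y_4 = 336, r_4 = 68, x0_5 = 212, y0_5 = 96, x_6 = 88, y_6 = 160, r_6 = 80, x1_7 = 228, y1_7 = 128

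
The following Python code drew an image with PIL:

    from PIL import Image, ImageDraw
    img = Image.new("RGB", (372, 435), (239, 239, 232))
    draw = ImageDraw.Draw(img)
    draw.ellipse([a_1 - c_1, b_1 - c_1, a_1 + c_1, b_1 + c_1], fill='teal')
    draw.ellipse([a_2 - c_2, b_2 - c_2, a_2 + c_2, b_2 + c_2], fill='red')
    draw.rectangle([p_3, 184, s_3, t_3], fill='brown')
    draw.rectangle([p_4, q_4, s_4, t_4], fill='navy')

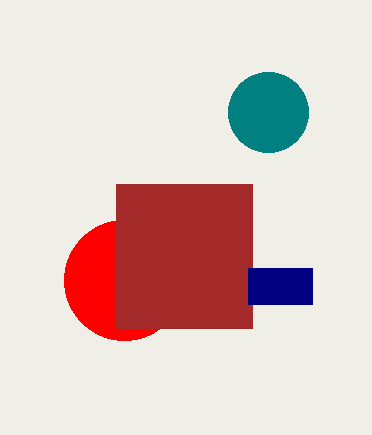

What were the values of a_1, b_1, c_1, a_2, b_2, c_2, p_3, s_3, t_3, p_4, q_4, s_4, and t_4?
a_1 = 268, b_1 = 112, c_1 = 40, a_2 = 124, b_2 = 280, c_2 = 60, p_3 = 116, s_3 = 252, t_3 = 328, p_4 = 248, q_4 = 268, s_4 = 312, t_4 = 304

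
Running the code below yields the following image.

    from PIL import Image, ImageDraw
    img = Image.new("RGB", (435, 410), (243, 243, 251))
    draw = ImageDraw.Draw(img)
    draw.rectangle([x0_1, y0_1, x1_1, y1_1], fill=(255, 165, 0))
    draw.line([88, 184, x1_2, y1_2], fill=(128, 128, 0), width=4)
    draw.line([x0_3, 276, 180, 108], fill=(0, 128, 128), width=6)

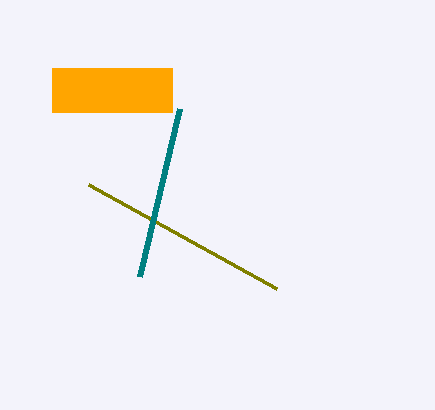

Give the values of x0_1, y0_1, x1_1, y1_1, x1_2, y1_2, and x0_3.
x0_1 = 52
y0_1 = 68
x1_1 = 172
y1_1 = 112
x1_2 = 276
y1_2 = 288
x0_3 = 140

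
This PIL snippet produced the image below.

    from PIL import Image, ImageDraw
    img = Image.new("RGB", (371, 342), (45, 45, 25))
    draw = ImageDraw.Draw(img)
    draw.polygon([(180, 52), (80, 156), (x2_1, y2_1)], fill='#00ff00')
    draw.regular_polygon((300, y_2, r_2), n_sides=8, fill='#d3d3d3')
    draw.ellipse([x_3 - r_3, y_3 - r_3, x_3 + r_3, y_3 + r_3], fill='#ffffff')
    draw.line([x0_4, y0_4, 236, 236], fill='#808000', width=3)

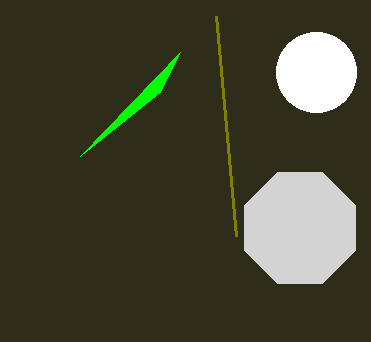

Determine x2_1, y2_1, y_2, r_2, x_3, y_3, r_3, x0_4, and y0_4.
x2_1 = 160; y2_1 = 92; y_2 = 228; r_2 = 60; x_3 = 316; y_3 = 72; r_3 = 40; x0_4 = 216; y0_4 = 16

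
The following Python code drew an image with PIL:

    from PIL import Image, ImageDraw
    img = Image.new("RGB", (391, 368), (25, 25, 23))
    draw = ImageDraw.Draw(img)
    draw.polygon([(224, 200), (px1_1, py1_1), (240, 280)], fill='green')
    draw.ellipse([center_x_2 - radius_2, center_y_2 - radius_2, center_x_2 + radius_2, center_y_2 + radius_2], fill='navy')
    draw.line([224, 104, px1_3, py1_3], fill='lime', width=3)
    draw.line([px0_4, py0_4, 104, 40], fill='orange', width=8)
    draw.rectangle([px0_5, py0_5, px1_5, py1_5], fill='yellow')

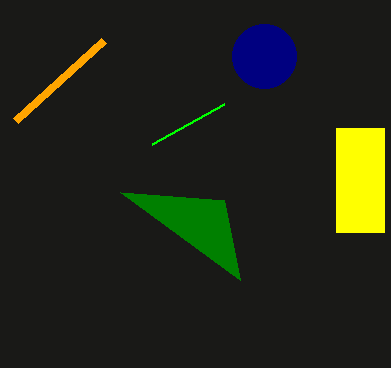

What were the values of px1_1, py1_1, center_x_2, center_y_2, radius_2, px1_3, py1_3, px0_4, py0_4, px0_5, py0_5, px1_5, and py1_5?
px1_1 = 120
py1_1 = 192
center_x_2 = 264
center_y_2 = 56
radius_2 = 32
px1_3 = 152
py1_3 = 144
px0_4 = 16
py0_4 = 120
px0_5 = 336
py0_5 = 128
px1_5 = 384
py1_5 = 232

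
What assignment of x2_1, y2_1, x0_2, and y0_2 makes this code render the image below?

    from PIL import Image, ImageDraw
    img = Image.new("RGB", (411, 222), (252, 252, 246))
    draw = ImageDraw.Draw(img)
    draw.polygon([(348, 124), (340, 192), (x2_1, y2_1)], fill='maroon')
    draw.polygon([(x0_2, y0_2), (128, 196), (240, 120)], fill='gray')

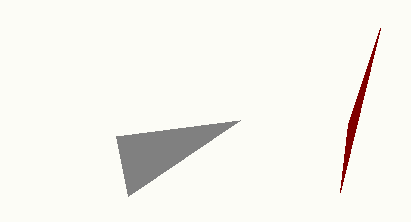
x2_1 = 380; y2_1 = 28; x0_2 = 116; y0_2 = 136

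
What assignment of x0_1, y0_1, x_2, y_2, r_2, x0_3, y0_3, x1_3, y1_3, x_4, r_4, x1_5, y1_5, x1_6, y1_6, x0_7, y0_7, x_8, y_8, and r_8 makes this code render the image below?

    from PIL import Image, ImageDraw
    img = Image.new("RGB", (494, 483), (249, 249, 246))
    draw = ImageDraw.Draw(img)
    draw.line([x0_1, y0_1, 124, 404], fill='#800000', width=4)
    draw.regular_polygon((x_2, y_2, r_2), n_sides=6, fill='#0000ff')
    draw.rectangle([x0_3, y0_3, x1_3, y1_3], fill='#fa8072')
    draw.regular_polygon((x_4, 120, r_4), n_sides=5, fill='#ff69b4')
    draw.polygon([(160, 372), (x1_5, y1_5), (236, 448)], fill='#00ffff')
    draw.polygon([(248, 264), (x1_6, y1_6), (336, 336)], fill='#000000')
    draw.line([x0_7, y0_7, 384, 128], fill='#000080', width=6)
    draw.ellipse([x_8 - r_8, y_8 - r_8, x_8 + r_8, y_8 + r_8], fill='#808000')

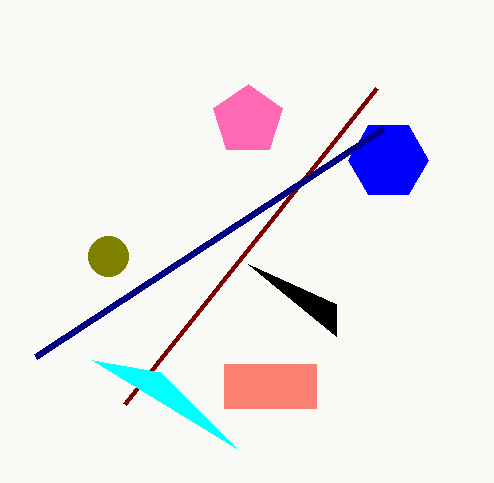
x0_1 = 376, y0_1 = 88, x_2 = 388, y_2 = 160, r_2 = 40, x0_3 = 224, y0_3 = 364, x1_3 = 316, y1_3 = 408, x_4 = 248, r_4 = 36, x1_5 = 92, y1_5 = 360, x1_6 = 336, y1_6 = 304, x0_7 = 36, y0_7 = 356, x_8 = 108, y_8 = 256, r_8 = 20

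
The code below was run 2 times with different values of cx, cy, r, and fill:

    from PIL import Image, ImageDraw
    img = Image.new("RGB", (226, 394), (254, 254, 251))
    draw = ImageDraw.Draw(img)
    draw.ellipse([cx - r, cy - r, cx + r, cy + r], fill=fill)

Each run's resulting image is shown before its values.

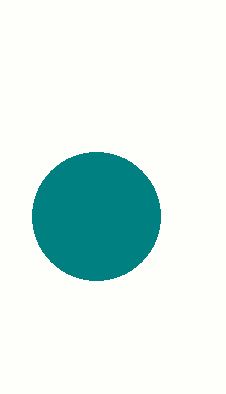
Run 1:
cx = 96, cy = 216, r = 64, fill = 'teal'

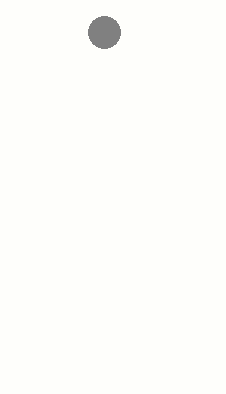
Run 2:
cx = 104, cy = 32, r = 16, fill = 'gray'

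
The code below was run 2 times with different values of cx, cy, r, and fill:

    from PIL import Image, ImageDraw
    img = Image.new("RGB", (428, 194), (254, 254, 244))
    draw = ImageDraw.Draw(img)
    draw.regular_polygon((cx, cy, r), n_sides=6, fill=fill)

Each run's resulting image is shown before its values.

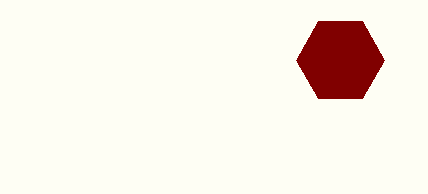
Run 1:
cx = 340; cy = 60; r = 44; fill = 'maroon'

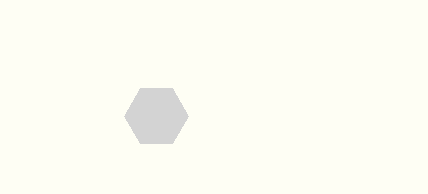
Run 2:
cx = 156; cy = 116; r = 32; fill = 'lightgray'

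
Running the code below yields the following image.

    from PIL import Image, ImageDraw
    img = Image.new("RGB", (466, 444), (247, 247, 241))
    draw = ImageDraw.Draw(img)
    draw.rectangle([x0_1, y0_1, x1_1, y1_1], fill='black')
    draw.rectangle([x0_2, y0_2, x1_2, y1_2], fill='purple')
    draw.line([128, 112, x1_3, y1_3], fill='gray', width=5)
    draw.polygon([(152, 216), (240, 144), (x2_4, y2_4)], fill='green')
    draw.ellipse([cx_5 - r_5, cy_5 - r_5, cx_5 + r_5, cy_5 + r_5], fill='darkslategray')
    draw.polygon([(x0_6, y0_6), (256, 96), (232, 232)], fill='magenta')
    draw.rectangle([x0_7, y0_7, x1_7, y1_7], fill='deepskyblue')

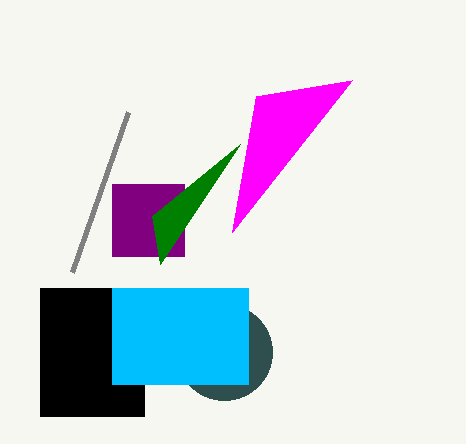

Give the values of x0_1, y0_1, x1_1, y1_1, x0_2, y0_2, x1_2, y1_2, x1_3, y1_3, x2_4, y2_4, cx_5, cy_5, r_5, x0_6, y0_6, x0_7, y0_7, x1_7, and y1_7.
x0_1 = 40
y0_1 = 288
x1_1 = 144
y1_1 = 416
x0_2 = 112
y0_2 = 184
x1_2 = 184
y1_2 = 256
x1_3 = 72
y1_3 = 272
x2_4 = 160
y2_4 = 264
cx_5 = 224
cy_5 = 352
r_5 = 48
x0_6 = 352
y0_6 = 80
x0_7 = 112
y0_7 = 288
x1_7 = 248
y1_7 = 384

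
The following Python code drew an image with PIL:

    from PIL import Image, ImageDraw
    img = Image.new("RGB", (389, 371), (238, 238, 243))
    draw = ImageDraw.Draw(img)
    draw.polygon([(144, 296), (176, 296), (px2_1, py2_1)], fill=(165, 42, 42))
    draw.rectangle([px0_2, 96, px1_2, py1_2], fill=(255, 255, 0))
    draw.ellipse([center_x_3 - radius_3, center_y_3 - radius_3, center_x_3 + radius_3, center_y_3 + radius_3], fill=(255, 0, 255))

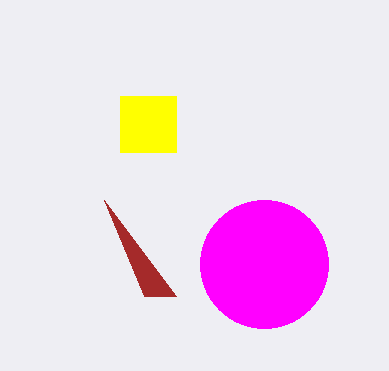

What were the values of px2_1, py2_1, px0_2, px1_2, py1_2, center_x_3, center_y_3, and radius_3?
px2_1 = 104, py2_1 = 200, px0_2 = 120, px1_2 = 176, py1_2 = 152, center_x_3 = 264, center_y_3 = 264, radius_3 = 64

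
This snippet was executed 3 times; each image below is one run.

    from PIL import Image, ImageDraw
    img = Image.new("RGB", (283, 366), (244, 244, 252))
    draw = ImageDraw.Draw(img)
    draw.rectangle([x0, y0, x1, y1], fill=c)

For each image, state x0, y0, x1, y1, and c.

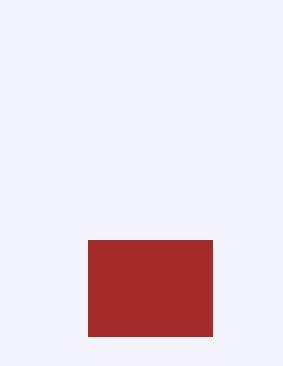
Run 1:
x0 = 88
y0 = 240
x1 = 212
y1 = 336
c = 'brown'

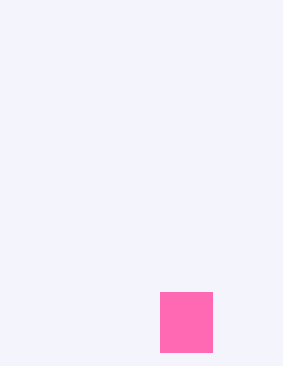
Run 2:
x0 = 160
y0 = 292
x1 = 212
y1 = 352
c = 'hotpink'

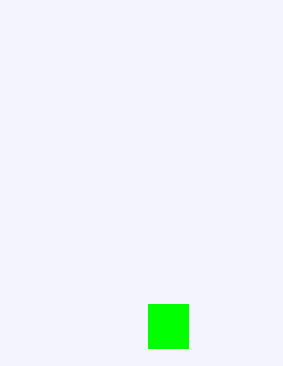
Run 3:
x0 = 148; y0 = 304; x1 = 188; y1 = 348; c = 'lime'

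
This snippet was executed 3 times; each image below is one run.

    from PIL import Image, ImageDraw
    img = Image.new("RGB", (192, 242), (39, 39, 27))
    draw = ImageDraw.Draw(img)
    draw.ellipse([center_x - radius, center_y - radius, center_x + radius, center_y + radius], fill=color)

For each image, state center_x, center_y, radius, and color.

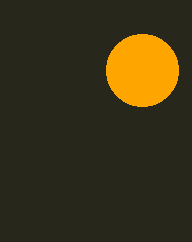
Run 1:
center_x = 142; center_y = 70; radius = 36; color = 'orange'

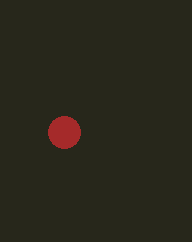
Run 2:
center_x = 64
center_y = 132
radius = 16
color = 'brown'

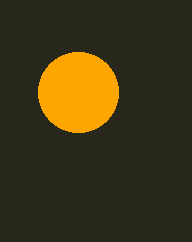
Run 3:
center_x = 78, center_y = 92, radius = 40, color = 'orange'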